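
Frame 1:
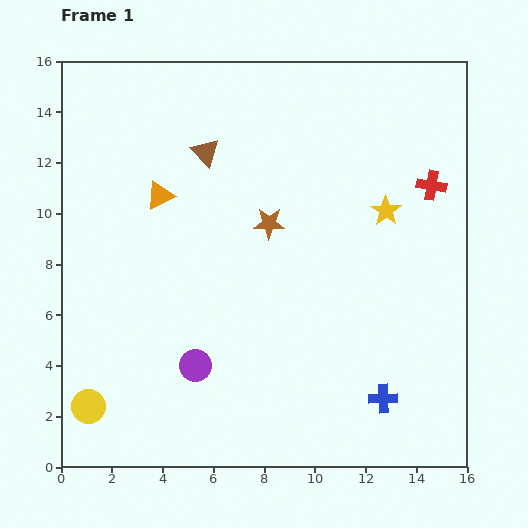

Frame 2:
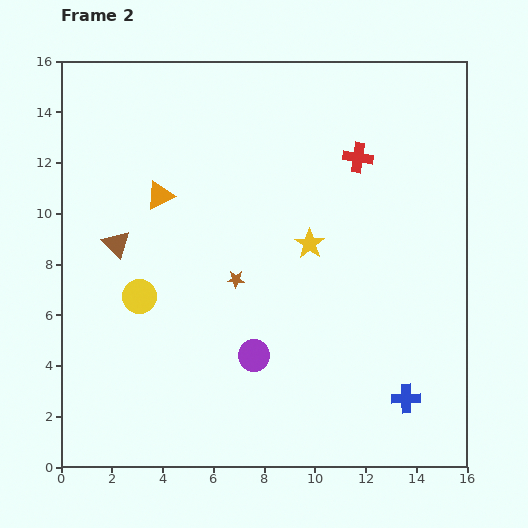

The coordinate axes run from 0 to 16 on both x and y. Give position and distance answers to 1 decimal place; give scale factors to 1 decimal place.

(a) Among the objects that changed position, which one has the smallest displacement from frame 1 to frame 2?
the blue cross

(moved 0.9)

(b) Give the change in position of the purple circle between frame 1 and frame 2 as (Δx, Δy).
(2.3, 0.4)

The purple circle was at (5.3, 4.0) in frame 1 and (7.6, 4.4) in frame 2.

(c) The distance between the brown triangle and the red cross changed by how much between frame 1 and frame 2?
+1.1

Distance in frame 1: 9.0. Distance in frame 2: 10.1.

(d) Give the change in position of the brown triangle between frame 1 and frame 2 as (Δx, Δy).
(-3.5, -3.6)

The brown triangle was at (5.7, 12.4) in frame 1 and (2.2, 8.8) in frame 2.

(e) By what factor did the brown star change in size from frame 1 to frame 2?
0.6×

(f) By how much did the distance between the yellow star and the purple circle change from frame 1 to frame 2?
-4.8

Distance in frame 1: 9.7. Distance in frame 2: 4.9.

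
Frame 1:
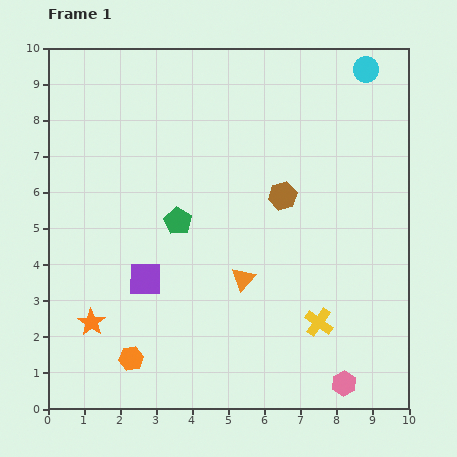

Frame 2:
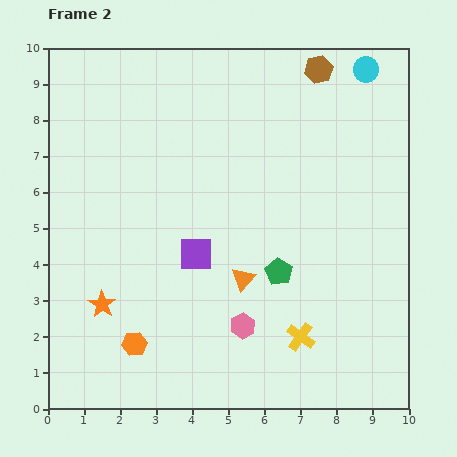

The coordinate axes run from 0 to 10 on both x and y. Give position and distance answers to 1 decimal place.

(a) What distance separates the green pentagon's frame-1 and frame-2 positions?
3.1

The green pentagon moved from (3.6, 5.2) to (6.4, 3.8), a distance of √(2.8² + 1.4²) ≈ 3.1.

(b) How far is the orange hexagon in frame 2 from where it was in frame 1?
0.4

The orange hexagon moved from (2.3, 1.4) to (2.4, 1.8), a distance of √(0.1² + 0.4²) ≈ 0.4.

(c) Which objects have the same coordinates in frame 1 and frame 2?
the orange triangle, the cyan circle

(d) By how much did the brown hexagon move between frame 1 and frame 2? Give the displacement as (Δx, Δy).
(1.0, 3.5)

The brown hexagon was at (6.5, 5.9) in frame 1 and (7.5, 9.4) in frame 2.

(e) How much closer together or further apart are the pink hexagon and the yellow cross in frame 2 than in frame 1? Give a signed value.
-0.2

Distance in frame 1: 1.8. Distance in frame 2: 1.6.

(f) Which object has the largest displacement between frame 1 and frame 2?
the brown hexagon

(moved 3.6; next 3.2)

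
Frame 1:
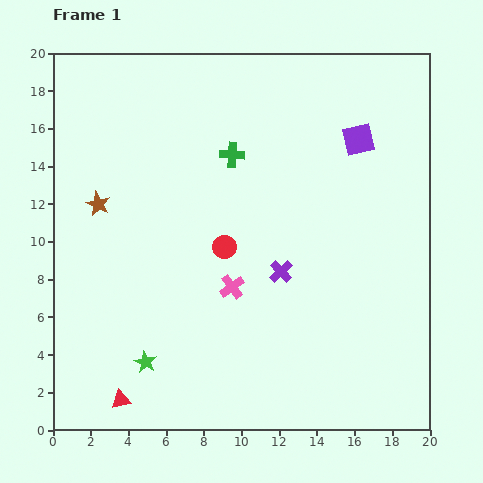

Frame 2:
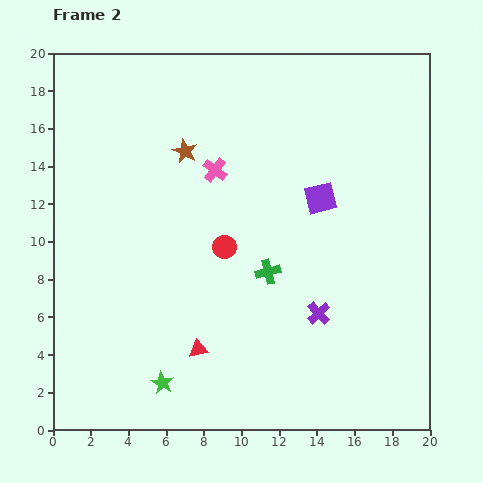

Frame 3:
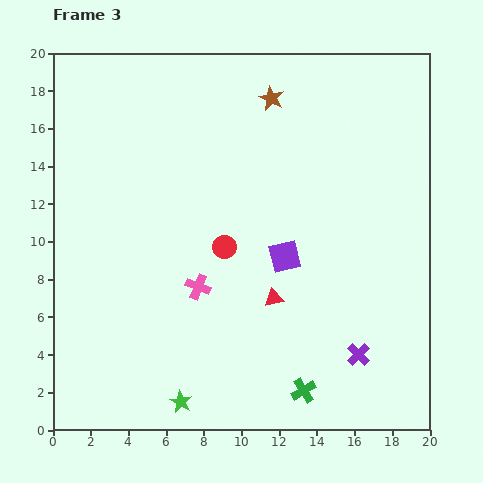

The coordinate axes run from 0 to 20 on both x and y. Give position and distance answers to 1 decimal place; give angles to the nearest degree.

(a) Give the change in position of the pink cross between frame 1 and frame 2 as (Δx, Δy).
(-0.9, 6.2)

The pink cross was at (9.5, 7.6) in frame 1 and (8.6, 13.8) in frame 2.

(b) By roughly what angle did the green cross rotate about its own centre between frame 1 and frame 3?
35° counter-clockwise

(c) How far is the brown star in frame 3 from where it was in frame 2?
5.4

The brown star moved from (7.0, 14.8) to (11.6, 17.6), a distance of √(4.6² + 2.8²) ≈ 5.4.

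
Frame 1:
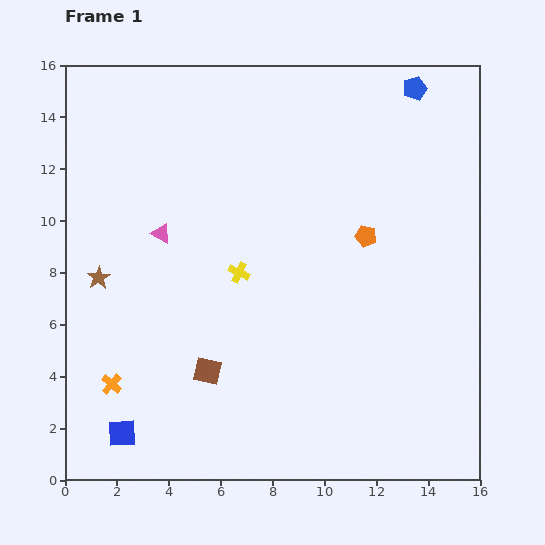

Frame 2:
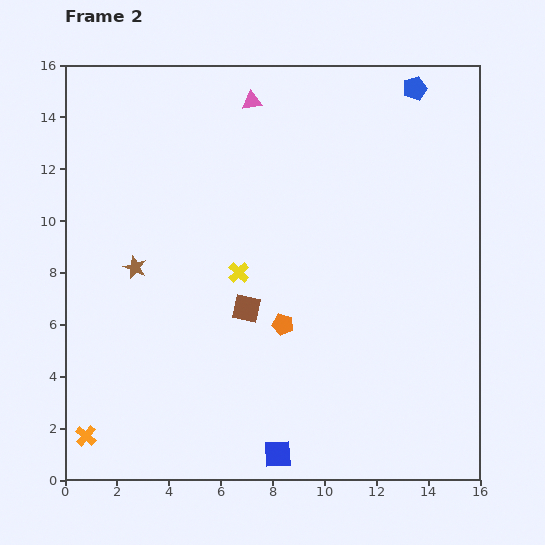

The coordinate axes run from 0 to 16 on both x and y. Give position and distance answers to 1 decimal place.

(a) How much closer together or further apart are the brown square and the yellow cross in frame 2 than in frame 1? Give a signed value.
-2.6

Distance in frame 1: 4.0. Distance in frame 2: 1.4.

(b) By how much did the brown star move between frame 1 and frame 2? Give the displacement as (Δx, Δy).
(1.4, 0.4)

The brown star was at (1.3, 7.8) in frame 1 and (2.7, 8.2) in frame 2.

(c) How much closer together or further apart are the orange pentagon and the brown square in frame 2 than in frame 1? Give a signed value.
-6.5

Distance in frame 1: 8.0. Distance in frame 2: 1.5.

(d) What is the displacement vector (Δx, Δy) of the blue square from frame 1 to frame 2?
(6.0, -0.8)

The blue square was at (2.2, 1.8) in frame 1 and (8.2, 1.0) in frame 2.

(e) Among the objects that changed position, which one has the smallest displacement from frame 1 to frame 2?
the brown star

(moved 1.5)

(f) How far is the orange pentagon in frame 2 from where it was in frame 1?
4.7

The orange pentagon moved from (11.6, 9.4) to (8.4, 6.0), a distance of √(3.2² + 3.4²) ≈ 4.7.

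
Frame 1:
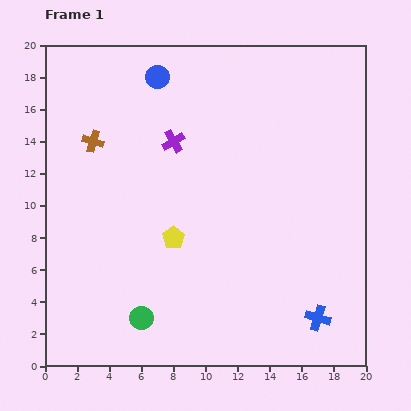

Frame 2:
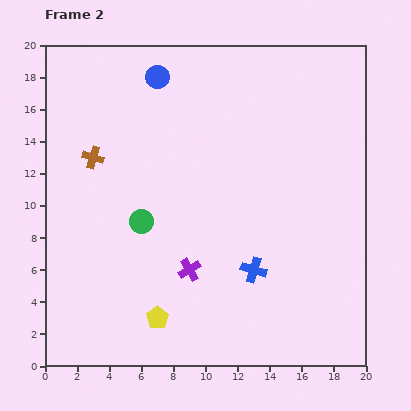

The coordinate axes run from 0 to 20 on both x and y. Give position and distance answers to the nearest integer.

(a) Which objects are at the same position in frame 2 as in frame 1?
the blue circle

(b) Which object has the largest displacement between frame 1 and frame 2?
the purple cross

(moved 8; next 6)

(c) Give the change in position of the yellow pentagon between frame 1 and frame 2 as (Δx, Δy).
(-1, -5)

The yellow pentagon was at (8, 8) in frame 1 and (7, 3) in frame 2.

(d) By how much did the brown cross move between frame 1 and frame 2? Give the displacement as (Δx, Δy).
(0, -1)

The brown cross was at (3, 14) in frame 1 and (3, 13) in frame 2.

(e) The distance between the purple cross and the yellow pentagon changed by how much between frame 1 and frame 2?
-2

Distance in frame 1: 6. Distance in frame 2: 4.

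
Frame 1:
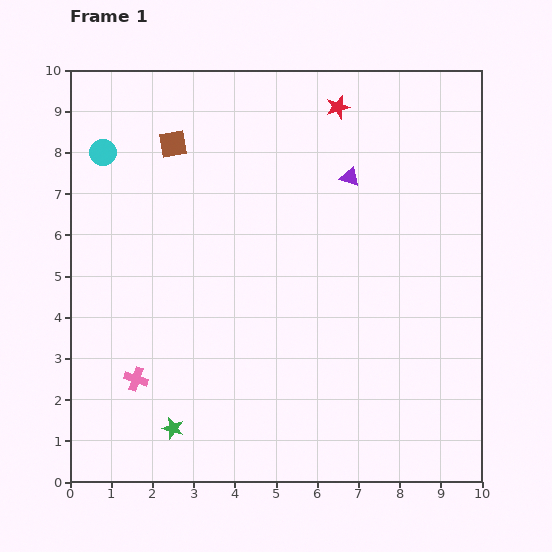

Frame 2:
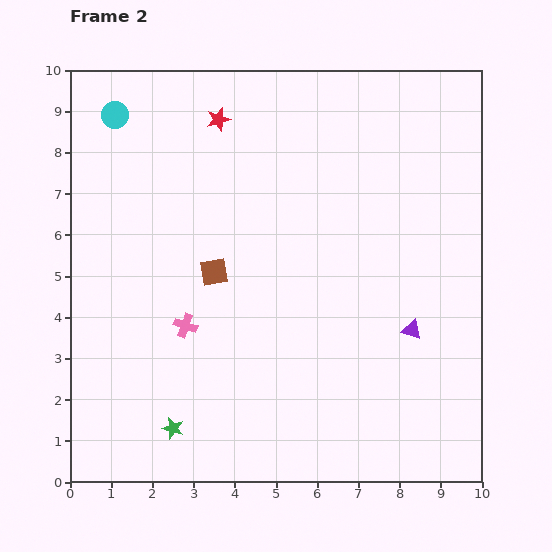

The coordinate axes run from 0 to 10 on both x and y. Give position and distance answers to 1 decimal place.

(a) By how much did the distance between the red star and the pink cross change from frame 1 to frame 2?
-3.1

Distance in frame 1: 8.2. Distance in frame 2: 5.1.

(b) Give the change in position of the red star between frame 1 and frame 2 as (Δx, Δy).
(-2.9, -0.3)

The red star was at (6.5, 9.1) in frame 1 and (3.6, 8.8) in frame 2.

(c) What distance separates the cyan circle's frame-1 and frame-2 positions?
0.9

The cyan circle moved from (0.8, 8.0) to (1.1, 8.9), a distance of √(0.3² + 0.9²) ≈ 0.9.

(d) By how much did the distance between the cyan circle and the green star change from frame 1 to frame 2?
+0.8

Distance in frame 1: 6.9. Distance in frame 2: 7.7.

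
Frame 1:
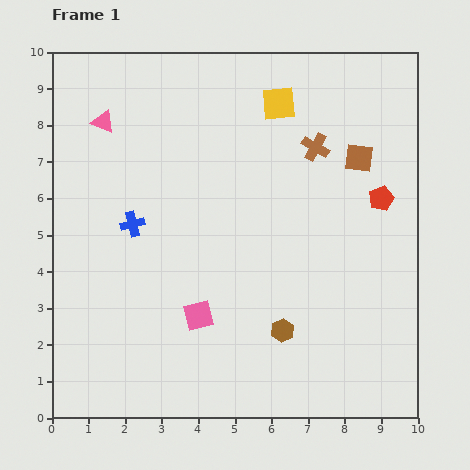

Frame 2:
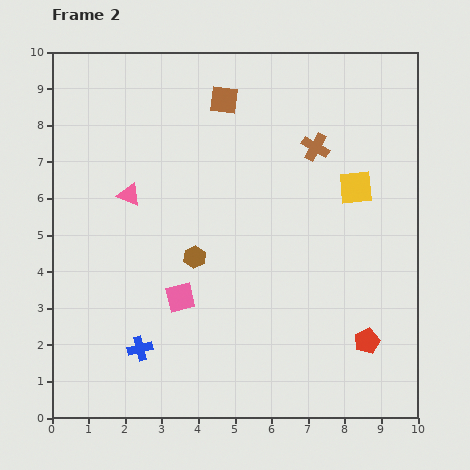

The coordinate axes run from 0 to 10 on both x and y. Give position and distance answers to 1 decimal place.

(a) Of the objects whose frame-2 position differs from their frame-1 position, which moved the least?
the pink square

(moved 0.7)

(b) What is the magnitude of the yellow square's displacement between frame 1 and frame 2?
3.1

The yellow square moved from (6.2, 8.6) to (8.3, 6.3), a distance of √(2.1² + 2.3²) ≈ 3.1.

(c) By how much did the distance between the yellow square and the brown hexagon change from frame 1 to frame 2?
-1.4

Distance in frame 1: 6.2. Distance in frame 2: 4.8.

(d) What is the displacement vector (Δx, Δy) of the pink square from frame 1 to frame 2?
(-0.5, 0.5)

The pink square was at (4.0, 2.8) in frame 1 and (3.5, 3.3) in frame 2.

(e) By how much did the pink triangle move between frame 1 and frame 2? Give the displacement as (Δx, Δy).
(0.7, -2.0)

The pink triangle was at (1.4, 8.1) in frame 1 and (2.1, 6.1) in frame 2.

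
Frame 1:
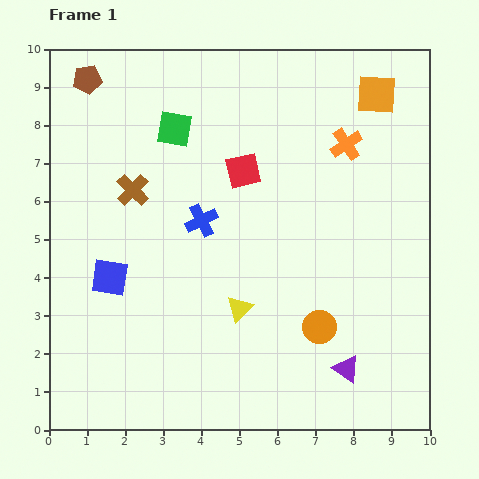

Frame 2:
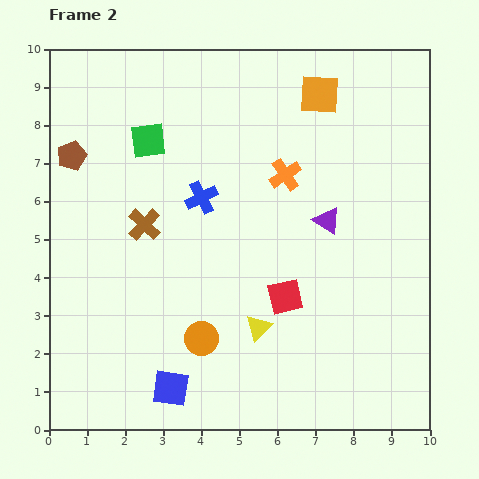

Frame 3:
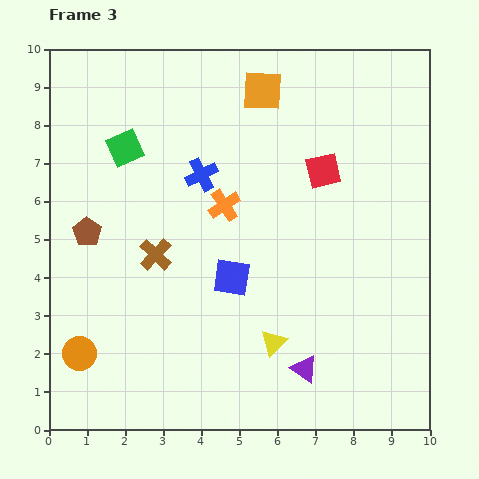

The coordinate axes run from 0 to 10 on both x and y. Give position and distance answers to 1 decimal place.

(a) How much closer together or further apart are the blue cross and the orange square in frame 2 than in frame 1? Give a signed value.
-1.6

Distance in frame 1: 5.7. Distance in frame 2: 4.1.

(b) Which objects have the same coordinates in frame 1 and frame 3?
none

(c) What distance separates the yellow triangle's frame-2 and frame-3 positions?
0.6

The yellow triangle moved from (5.5, 2.7) to (5.9, 2.3), a distance of √(0.4² + 0.4²) ≈ 0.6.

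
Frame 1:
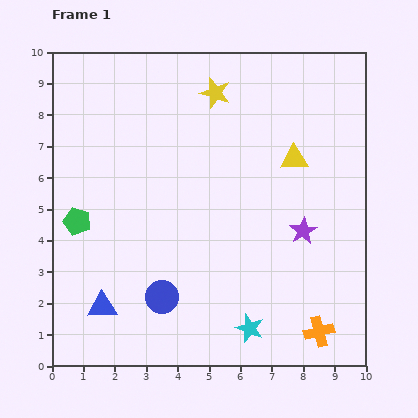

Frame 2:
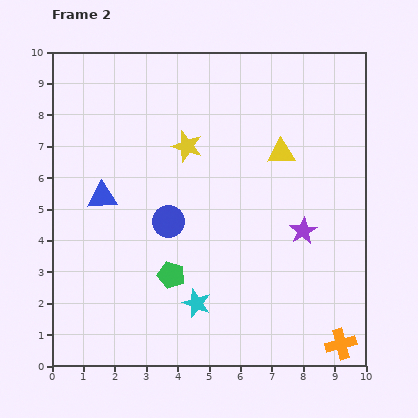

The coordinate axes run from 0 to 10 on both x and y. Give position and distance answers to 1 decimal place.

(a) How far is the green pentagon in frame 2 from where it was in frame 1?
3.4

The green pentagon moved from (0.8, 4.6) to (3.8, 2.9), a distance of √(3.0² + 1.7²) ≈ 3.4.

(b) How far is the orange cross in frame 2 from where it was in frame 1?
0.8

The orange cross moved from (8.5, 1.1) to (9.2, 0.7), a distance of √(0.7² + 0.4²) ≈ 0.8.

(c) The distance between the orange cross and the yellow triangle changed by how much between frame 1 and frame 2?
+0.8

Distance in frame 1: 5.6. Distance in frame 2: 6.4.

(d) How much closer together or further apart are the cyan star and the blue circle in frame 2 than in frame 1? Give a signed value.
-0.2

Distance in frame 1: 3.0. Distance in frame 2: 2.8.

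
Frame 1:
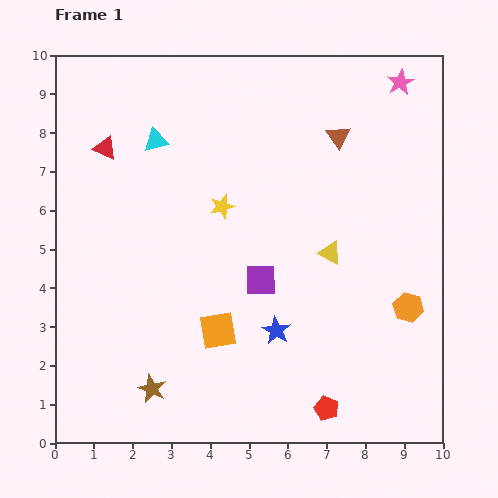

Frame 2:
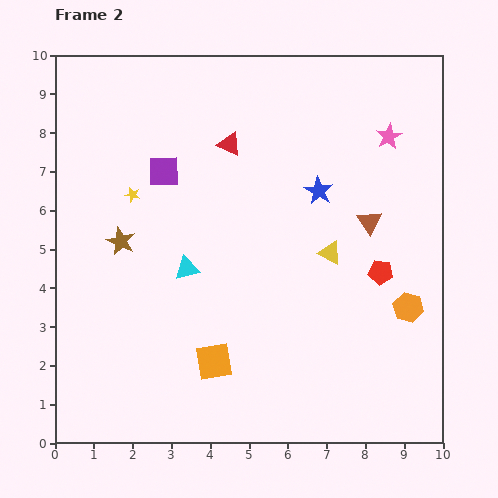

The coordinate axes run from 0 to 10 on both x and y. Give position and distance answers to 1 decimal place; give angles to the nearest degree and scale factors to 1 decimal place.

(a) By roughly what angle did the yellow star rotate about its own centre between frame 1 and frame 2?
29° clockwise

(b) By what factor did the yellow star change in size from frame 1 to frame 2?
0.6×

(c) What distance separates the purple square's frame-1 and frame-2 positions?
3.8

The purple square moved from (5.3, 4.2) to (2.8, 7.0), a distance of √(2.5² + 2.8²) ≈ 3.8.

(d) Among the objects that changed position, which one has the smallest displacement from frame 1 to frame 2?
the orange square

(moved 0.8)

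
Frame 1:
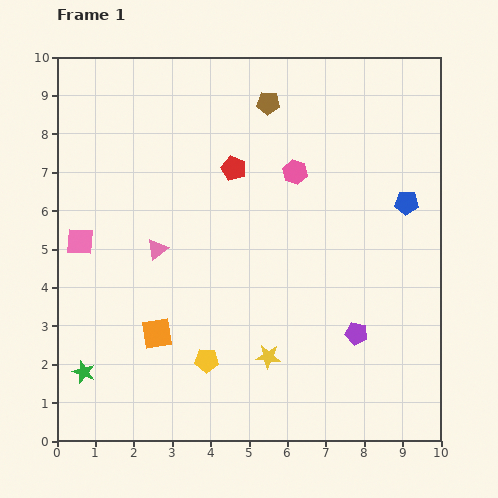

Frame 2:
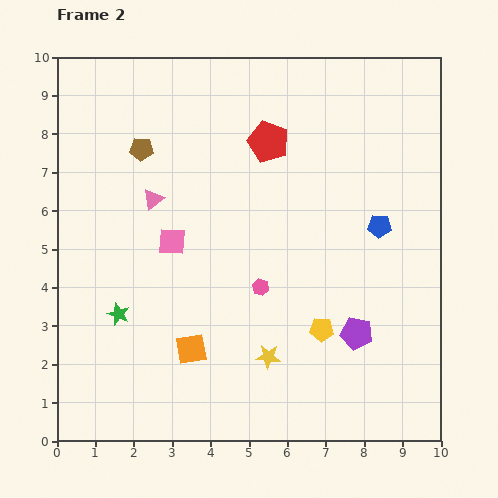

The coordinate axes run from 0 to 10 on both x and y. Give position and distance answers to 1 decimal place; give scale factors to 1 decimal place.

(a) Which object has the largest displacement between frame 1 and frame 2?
the brown pentagon

(moved 3.5; next 3.1)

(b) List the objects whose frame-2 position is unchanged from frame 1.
the purple pentagon, the yellow star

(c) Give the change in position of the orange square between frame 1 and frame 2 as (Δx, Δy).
(0.9, -0.4)

The orange square was at (2.6, 2.8) in frame 1 and (3.5, 2.4) in frame 2.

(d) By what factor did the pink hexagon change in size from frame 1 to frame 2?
0.7×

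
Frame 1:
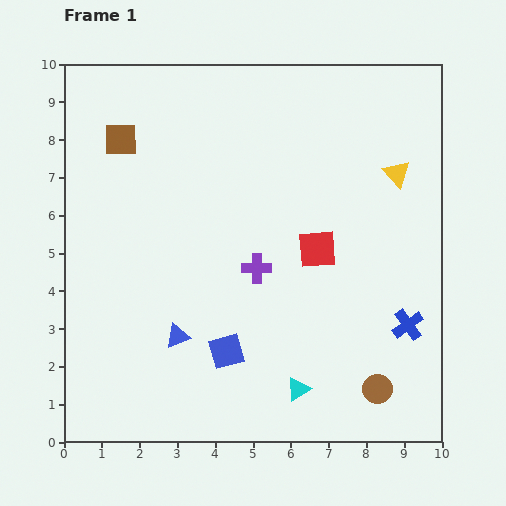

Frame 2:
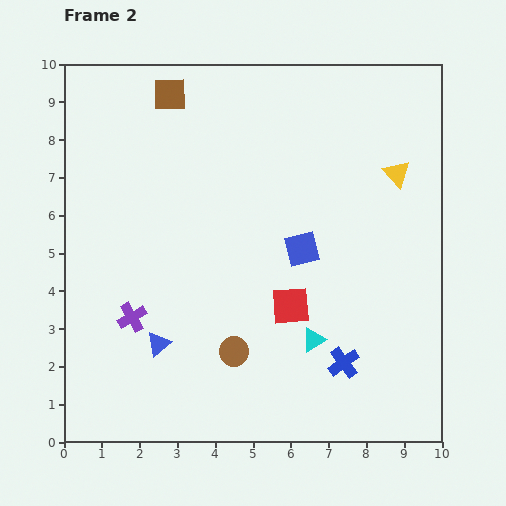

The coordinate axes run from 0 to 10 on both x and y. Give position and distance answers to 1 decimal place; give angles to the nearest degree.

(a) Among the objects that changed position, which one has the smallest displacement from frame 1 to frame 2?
the blue triangle

(moved 0.5)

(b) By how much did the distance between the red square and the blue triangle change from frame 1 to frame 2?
-0.8

Distance in frame 1: 4.4. Distance in frame 2: 3.6.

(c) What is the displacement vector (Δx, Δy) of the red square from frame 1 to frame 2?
(-0.7, -1.5)

The red square was at (6.7, 5.1) in frame 1 and (6.0, 3.6) in frame 2.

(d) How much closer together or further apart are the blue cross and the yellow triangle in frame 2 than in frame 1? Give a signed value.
+1.2

Distance in frame 1: 4.0. Distance in frame 2: 5.2.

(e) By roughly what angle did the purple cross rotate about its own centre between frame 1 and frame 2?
31° counter-clockwise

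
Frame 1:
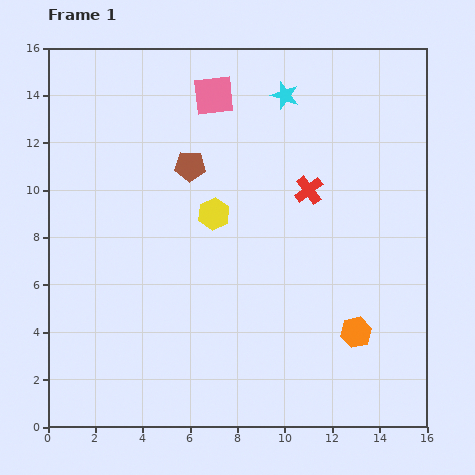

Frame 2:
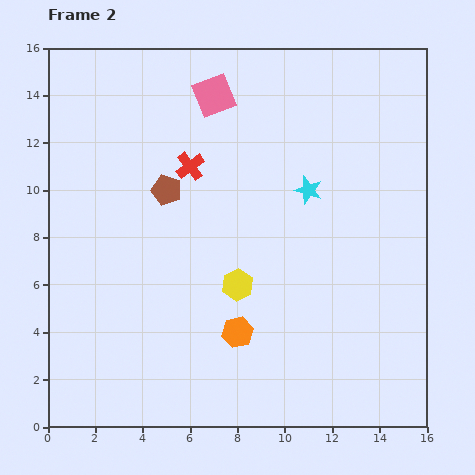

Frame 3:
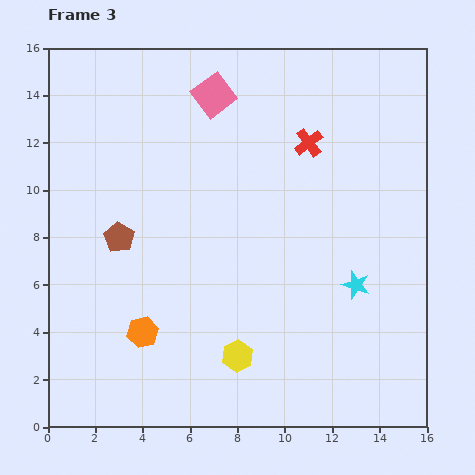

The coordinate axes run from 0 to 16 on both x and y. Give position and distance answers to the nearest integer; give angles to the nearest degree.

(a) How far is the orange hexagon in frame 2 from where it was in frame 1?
5

The orange hexagon moved from (13, 4) to (8, 4), a distance of √(5² + 0²) ≈ 5.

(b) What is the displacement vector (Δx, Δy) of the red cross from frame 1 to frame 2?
(-5, 1)

The red cross was at (11, 10) in frame 1 and (6, 11) in frame 2.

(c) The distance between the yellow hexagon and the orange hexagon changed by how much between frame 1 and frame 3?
-4

Distance in frame 1: 8. Distance in frame 3: 4.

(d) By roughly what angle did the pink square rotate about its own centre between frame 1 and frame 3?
30° counter-clockwise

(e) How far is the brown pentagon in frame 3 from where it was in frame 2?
3

The brown pentagon moved from (5, 10) to (3, 8), a distance of √(2² + 2²) ≈ 3.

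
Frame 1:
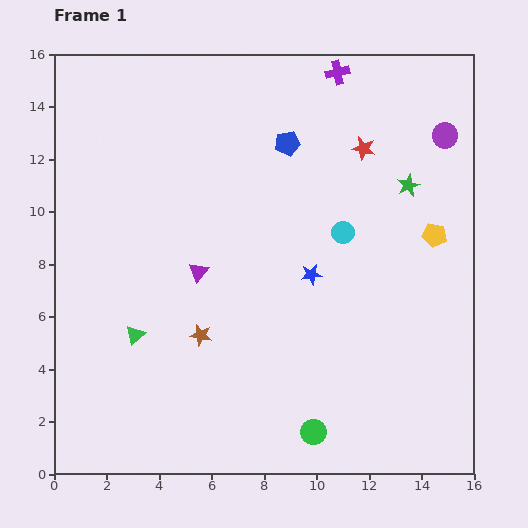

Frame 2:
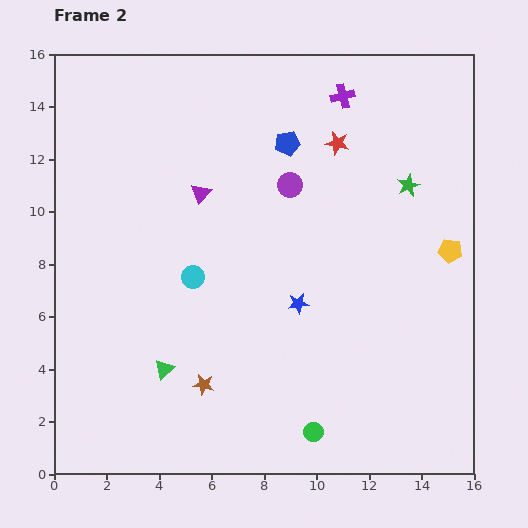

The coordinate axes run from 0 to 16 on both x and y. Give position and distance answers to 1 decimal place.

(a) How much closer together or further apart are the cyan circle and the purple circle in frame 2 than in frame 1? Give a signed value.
-0.3

Distance in frame 1: 5.4. Distance in frame 2: 5.1.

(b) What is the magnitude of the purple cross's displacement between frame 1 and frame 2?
0.9

The purple cross moved from (10.8, 15.3) to (11.0, 14.4), a distance of √(0.2² + 0.9²) ≈ 0.9.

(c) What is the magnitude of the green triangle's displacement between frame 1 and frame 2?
1.7

The green triangle moved from (3.1, 5.3) to (4.2, 4.0), a distance of √(1.1² + 1.3²) ≈ 1.7.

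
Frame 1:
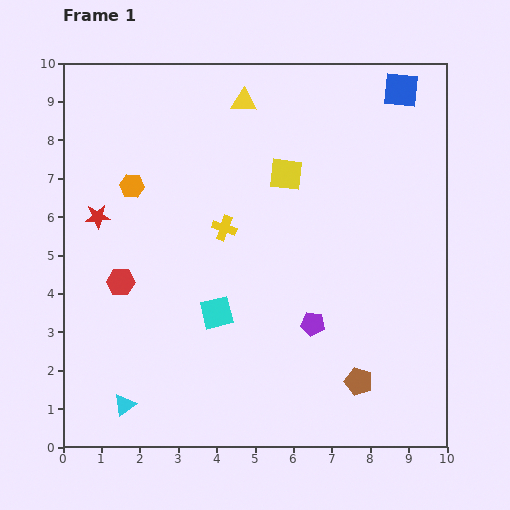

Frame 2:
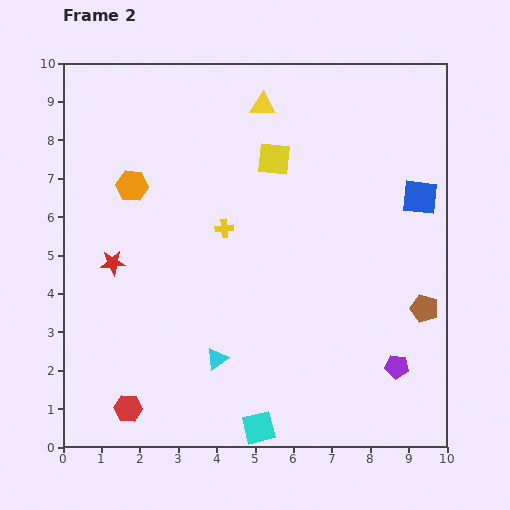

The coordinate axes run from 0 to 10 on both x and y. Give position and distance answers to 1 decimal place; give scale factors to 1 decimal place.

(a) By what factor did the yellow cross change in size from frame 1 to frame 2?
0.7×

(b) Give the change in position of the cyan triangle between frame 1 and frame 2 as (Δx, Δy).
(2.4, 1.2)

The cyan triangle was at (1.6, 1.1) in frame 1 and (4.0, 2.3) in frame 2.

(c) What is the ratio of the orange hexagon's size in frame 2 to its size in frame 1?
1.3×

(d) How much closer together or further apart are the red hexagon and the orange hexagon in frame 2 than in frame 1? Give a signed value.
+3.3

Distance in frame 1: 2.5. Distance in frame 2: 5.8.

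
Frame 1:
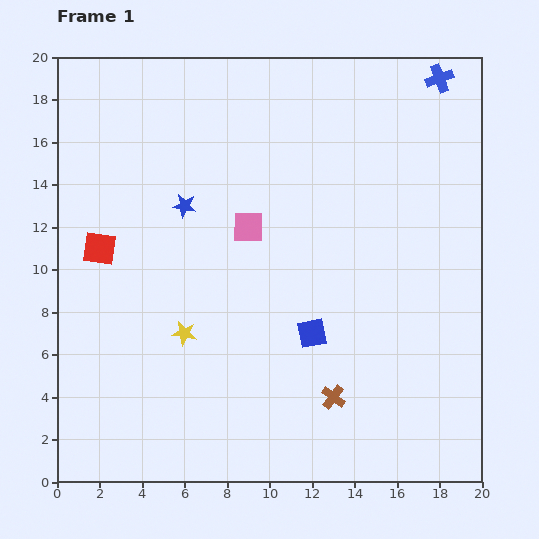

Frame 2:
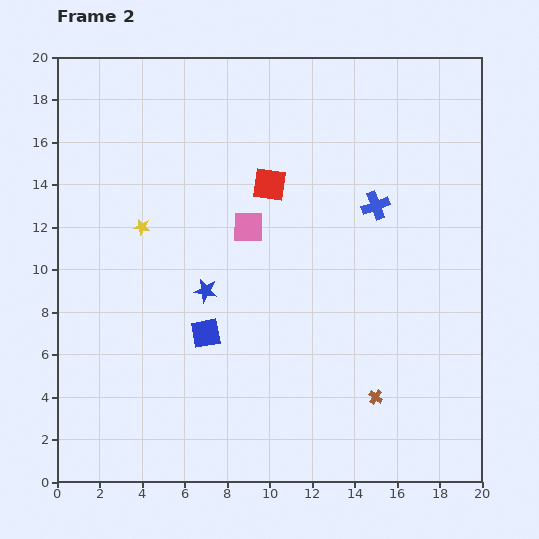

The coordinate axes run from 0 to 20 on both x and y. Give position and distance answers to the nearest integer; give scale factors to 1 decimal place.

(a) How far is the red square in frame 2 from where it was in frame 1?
9

The red square moved from (2, 11) to (10, 14), a distance of √(8² + 3²) ≈ 9.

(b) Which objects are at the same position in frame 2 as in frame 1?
the pink square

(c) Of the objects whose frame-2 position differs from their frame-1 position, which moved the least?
the brown cross

(moved 2)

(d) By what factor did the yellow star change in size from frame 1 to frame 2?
0.7×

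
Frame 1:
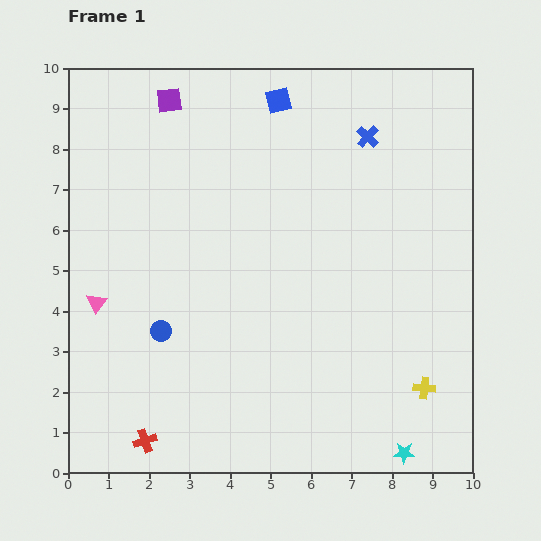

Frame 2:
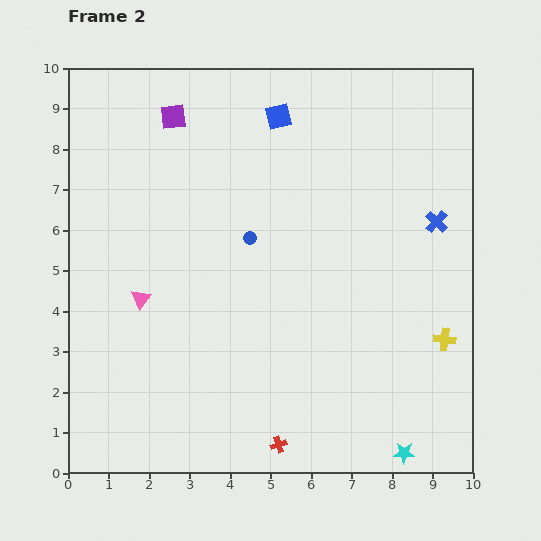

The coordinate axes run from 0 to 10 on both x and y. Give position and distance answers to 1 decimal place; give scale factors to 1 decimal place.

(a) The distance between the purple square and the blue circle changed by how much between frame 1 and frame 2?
-2.1

Distance in frame 1: 5.7. Distance in frame 2: 3.6.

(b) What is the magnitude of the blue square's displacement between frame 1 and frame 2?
0.4

The blue square moved from (5.2, 9.2) to (5.2, 8.8), a distance of √(0.0² + 0.4²) ≈ 0.4.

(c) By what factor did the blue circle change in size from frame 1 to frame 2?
0.6×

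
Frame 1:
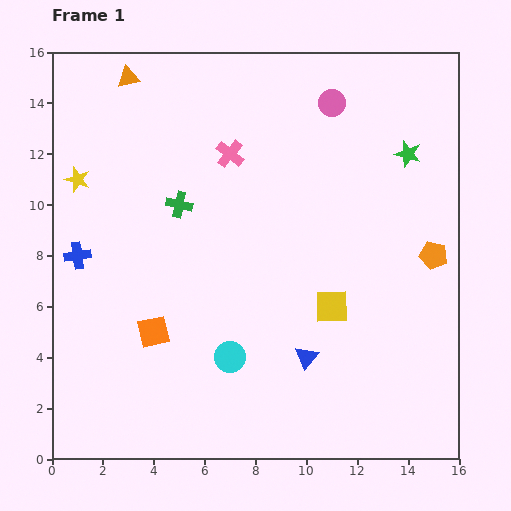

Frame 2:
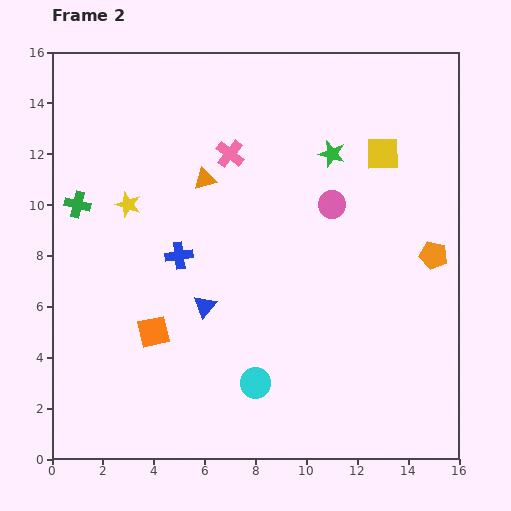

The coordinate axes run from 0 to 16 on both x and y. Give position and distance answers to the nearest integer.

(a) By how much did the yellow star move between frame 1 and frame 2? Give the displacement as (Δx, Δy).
(2, -1)

The yellow star was at (1, 11) in frame 1 and (3, 10) in frame 2.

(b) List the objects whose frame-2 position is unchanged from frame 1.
the pink cross, the orange square, the orange pentagon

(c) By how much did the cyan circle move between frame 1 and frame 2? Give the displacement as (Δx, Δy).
(1, -1)

The cyan circle was at (7, 4) in frame 1 and (8, 3) in frame 2.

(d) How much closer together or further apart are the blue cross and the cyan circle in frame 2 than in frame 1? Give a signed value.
-1

Distance in frame 1: 7. Distance in frame 2: 6.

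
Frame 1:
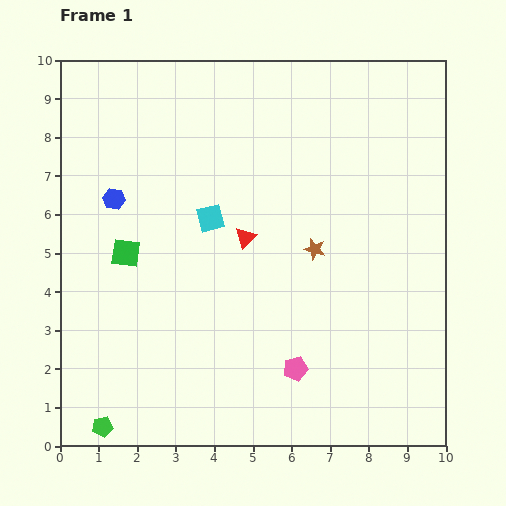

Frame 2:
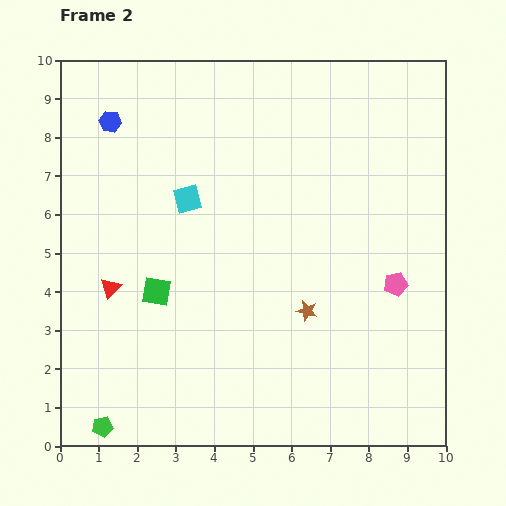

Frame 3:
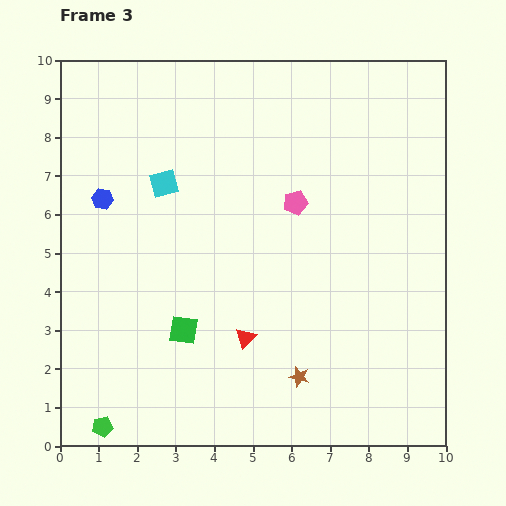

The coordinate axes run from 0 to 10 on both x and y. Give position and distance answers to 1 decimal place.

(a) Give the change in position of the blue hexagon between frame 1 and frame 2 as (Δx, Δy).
(-0.1, 2.0)

The blue hexagon was at (1.4, 6.4) in frame 1 and (1.3, 8.4) in frame 2.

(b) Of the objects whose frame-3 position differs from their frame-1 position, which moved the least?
the blue hexagon

(moved 0.3)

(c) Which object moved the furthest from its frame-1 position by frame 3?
the pink pentagon

(moved 4.3; next 3.3)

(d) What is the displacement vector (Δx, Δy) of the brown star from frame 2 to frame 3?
(-0.2, -1.7)

The brown star was at (6.4, 3.5) in frame 2 and (6.2, 1.8) in frame 3.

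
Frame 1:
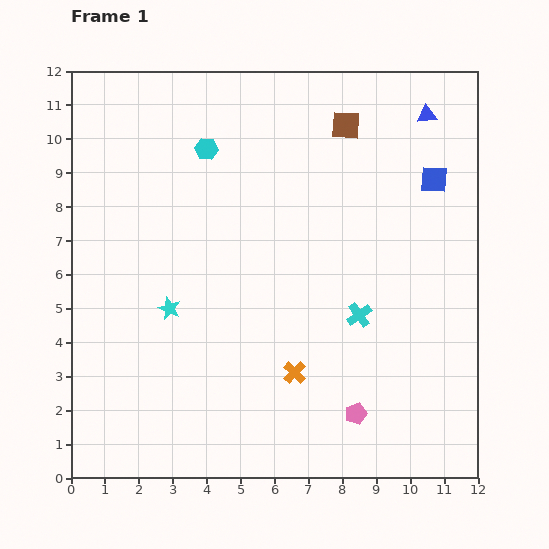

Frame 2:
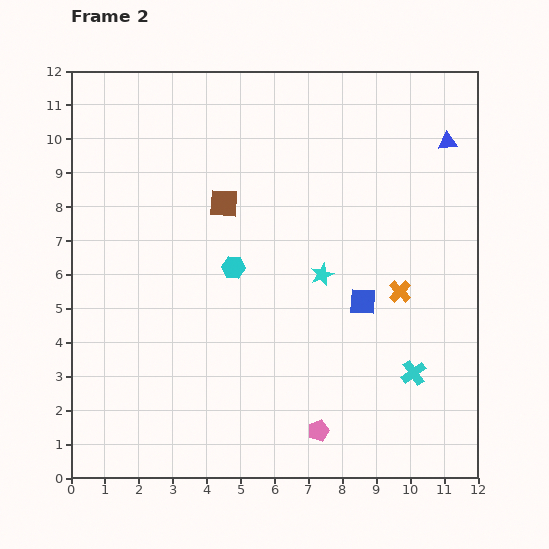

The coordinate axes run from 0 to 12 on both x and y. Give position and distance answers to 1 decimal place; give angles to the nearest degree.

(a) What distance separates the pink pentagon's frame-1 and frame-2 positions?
1.2

The pink pentagon moved from (8.4, 1.9) to (7.3, 1.4), a distance of √(1.1² + 0.5²) ≈ 1.2.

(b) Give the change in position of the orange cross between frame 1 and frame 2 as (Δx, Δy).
(3.1, 2.4)

The orange cross was at (6.6, 3.1) in frame 1 and (9.7, 5.5) in frame 2.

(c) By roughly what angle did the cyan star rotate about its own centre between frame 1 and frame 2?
27° clockwise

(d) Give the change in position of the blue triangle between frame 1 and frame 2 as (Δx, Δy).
(0.6, -0.8)

The blue triangle was at (10.5, 10.7) in frame 1 and (11.1, 9.9) in frame 2.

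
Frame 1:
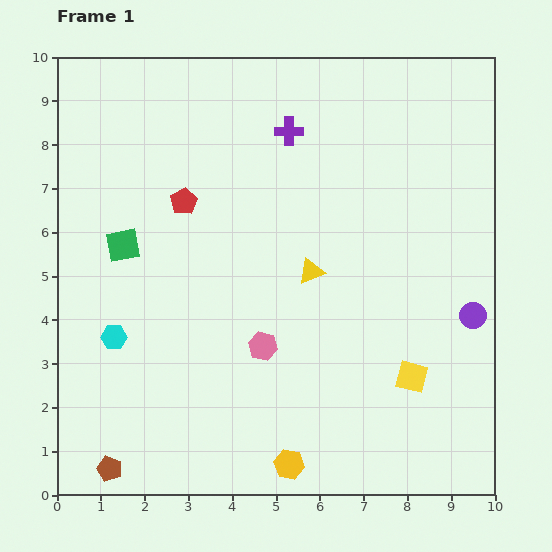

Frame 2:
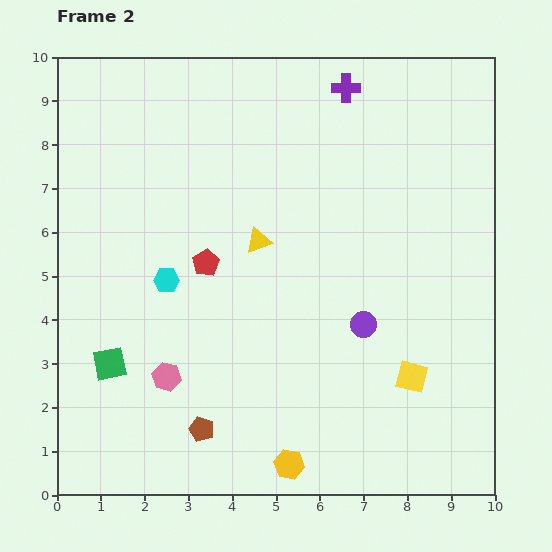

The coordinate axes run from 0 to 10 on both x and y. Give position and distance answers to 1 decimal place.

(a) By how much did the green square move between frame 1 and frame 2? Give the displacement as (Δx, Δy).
(-0.3, -2.7)

The green square was at (1.5, 5.7) in frame 1 and (1.2, 3.0) in frame 2.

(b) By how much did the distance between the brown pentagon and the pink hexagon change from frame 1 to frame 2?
-3.1

Distance in frame 1: 4.5. Distance in frame 2: 1.4.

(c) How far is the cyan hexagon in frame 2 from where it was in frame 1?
1.8

The cyan hexagon moved from (1.3, 3.6) to (2.5, 4.9), a distance of √(1.2² + 1.3²) ≈ 1.8.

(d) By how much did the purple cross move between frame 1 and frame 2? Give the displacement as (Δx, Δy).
(1.3, 1.0)

The purple cross was at (5.3, 8.3) in frame 1 and (6.6, 9.3) in frame 2.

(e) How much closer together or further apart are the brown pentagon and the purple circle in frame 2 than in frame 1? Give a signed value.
-4.6

Distance in frame 1: 9.0. Distance in frame 2: 4.4.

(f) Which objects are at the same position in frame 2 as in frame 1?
the yellow hexagon, the yellow square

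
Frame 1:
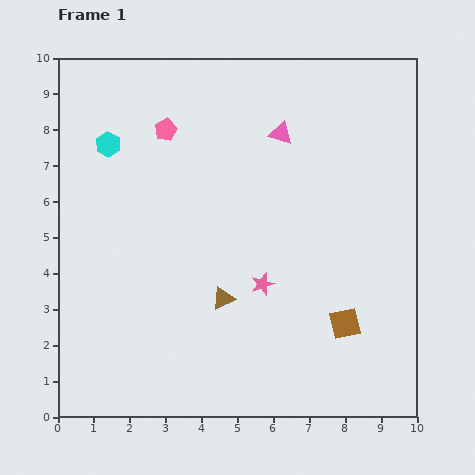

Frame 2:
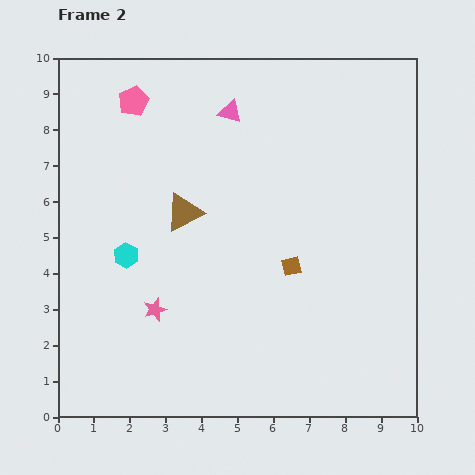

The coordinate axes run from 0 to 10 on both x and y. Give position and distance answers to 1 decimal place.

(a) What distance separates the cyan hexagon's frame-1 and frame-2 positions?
3.1

The cyan hexagon moved from (1.4, 7.6) to (1.9, 4.5), a distance of √(0.5² + 3.1²) ≈ 3.1.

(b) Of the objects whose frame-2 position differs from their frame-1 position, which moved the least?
the pink pentagon

(moved 1.2)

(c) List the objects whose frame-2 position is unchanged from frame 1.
none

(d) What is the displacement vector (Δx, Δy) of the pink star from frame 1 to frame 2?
(-3.0, -0.7)

The pink star was at (5.7, 3.7) in frame 1 and (2.7, 3.0) in frame 2.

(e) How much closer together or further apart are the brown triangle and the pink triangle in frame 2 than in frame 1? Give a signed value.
-1.8

Distance in frame 1: 4.9. Distance in frame 2: 3.1.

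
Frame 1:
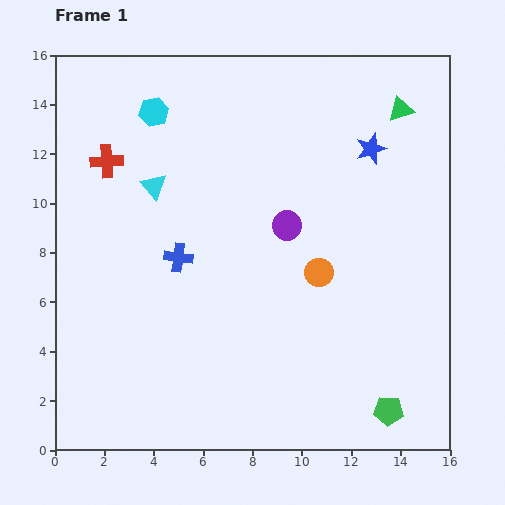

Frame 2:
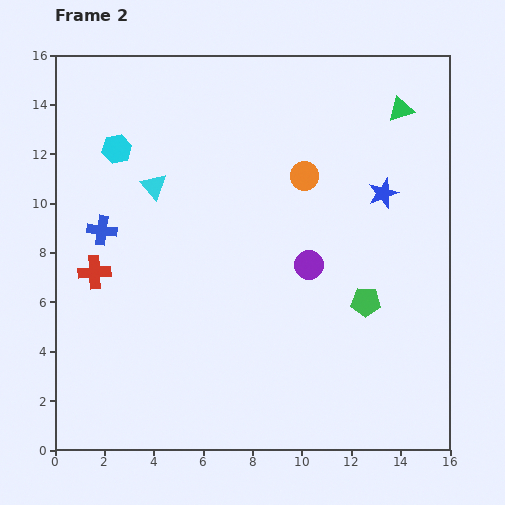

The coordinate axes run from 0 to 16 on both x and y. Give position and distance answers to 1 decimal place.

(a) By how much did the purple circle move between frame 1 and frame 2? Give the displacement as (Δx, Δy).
(0.9, -1.6)

The purple circle was at (9.4, 9.1) in frame 1 and (10.3, 7.5) in frame 2.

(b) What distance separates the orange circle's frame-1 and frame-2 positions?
3.9

The orange circle moved from (10.7, 7.2) to (10.1, 11.1), a distance of √(0.6² + 3.9²) ≈ 3.9.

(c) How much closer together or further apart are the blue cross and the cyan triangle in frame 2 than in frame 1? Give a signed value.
-0.3

Distance in frame 1: 3.1. Distance in frame 2: 2.8.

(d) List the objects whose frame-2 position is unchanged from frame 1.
the cyan triangle, the green triangle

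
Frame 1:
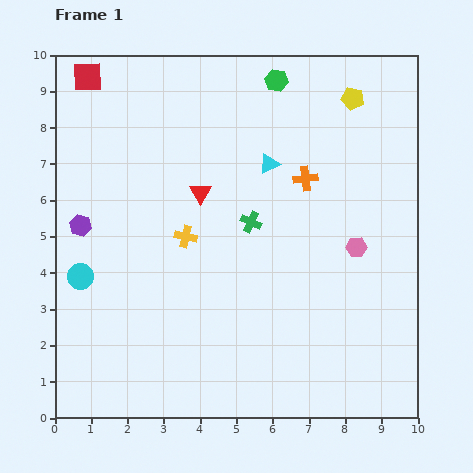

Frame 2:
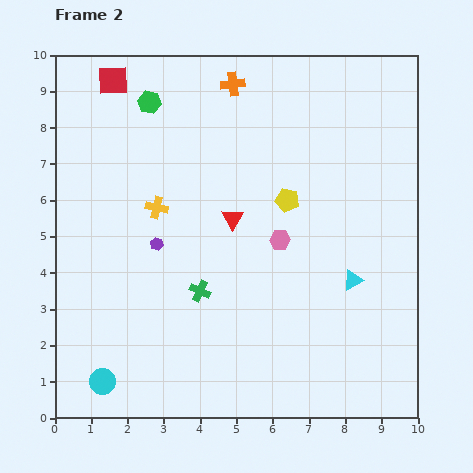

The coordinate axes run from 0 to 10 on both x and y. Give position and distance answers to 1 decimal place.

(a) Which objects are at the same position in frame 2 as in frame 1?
none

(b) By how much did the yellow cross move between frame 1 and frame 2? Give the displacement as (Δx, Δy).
(-0.8, 0.8)

The yellow cross was at (3.6, 5.0) in frame 1 and (2.8, 5.8) in frame 2.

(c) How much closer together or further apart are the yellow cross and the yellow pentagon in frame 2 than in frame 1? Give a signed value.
-2.4

Distance in frame 1: 6.0. Distance in frame 2: 3.6.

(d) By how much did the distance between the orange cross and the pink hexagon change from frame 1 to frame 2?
+2.1

Distance in frame 1: 2.4. Distance in frame 2: 4.5.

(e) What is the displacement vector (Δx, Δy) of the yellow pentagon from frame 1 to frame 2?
(-1.8, -2.8)

The yellow pentagon was at (8.2, 8.8) in frame 1 and (6.4, 6.0) in frame 2.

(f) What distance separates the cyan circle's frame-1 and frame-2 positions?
3.0

The cyan circle moved from (0.7, 3.9) to (1.3, 1.0), a distance of √(0.6² + 2.9²) ≈ 3.0.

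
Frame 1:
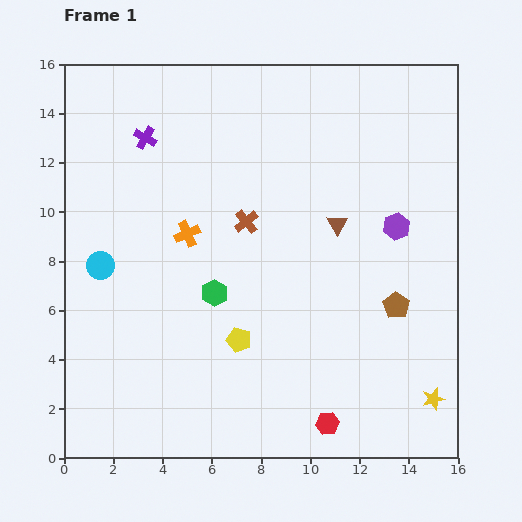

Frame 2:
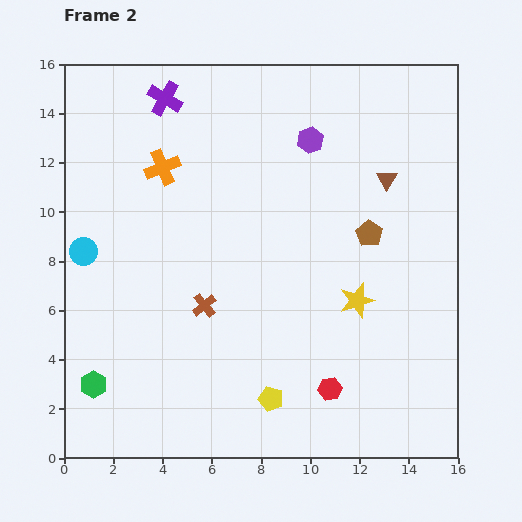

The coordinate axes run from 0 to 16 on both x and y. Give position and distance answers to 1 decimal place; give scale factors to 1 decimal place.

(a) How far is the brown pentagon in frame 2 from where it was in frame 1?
3.1

The brown pentagon moved from (13.5, 6.2) to (12.4, 9.1), a distance of √(1.1² + 2.9²) ≈ 3.1.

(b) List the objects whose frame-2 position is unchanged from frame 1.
none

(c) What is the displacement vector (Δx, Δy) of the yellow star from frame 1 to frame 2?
(-3.1, 4.0)

The yellow star was at (15.0, 2.4) in frame 1 and (11.9, 6.4) in frame 2.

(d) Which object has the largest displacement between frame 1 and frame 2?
the green hexagon

(moved 6.1; next 5.1)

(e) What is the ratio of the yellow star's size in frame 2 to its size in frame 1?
1.6×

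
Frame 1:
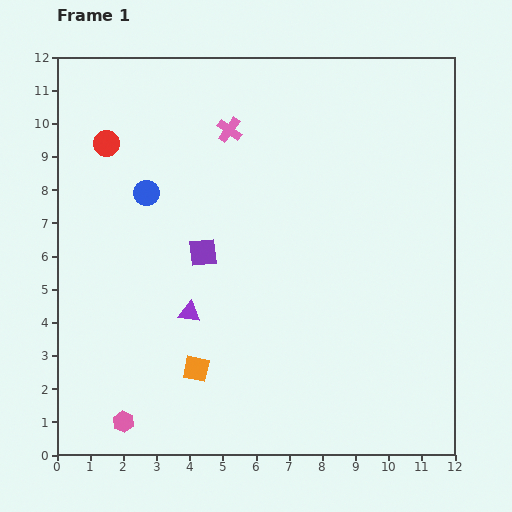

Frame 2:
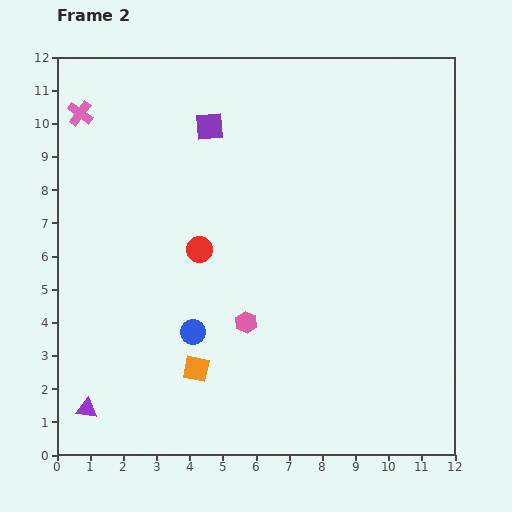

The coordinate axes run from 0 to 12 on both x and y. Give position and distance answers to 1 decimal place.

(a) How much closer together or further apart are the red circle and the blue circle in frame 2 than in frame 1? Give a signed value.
+0.6

Distance in frame 1: 1.9. Distance in frame 2: 2.5.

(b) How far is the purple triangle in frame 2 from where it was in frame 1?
4.2

The purple triangle moved from (4.0, 4.3) to (0.9, 1.4), a distance of √(3.1² + 2.9²) ≈ 4.2.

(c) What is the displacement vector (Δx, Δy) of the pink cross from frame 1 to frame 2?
(-4.5, 0.5)

The pink cross was at (5.2, 9.8) in frame 1 and (0.7, 10.3) in frame 2.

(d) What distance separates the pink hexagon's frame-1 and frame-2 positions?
4.8

The pink hexagon moved from (2.0, 1.0) to (5.7, 4.0), a distance of √(3.7² + 3.0²) ≈ 4.8.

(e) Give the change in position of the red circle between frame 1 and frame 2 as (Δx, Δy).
(2.8, -3.2)

The red circle was at (1.5, 9.4) in frame 1 and (4.3, 6.2) in frame 2.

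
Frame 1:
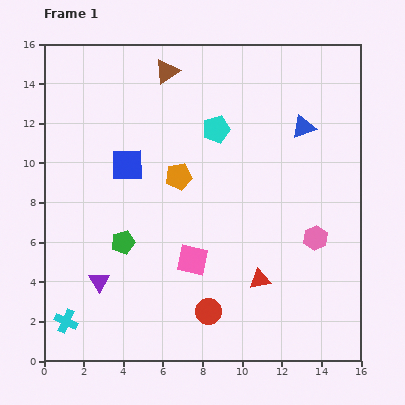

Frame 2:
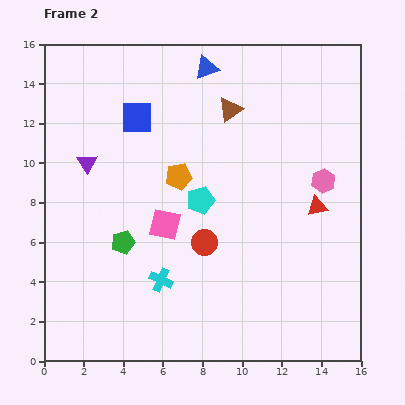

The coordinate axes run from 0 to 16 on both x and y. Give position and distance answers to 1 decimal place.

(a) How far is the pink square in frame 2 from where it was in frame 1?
2.3

The pink square moved from (7.5, 5.1) to (6.1, 6.9), a distance of √(1.4² + 1.8²) ≈ 2.3.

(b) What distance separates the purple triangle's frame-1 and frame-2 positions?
6.0

The purple triangle moved from (2.8, 4.0) to (2.2, 10.0), a distance of √(0.6² + 6.0²) ≈ 6.0.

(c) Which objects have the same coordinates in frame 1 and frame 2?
the orange pentagon, the green pentagon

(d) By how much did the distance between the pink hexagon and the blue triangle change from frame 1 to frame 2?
+2.6

Distance in frame 1: 5.6. Distance in frame 2: 8.2.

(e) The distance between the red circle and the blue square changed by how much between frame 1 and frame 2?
-1.3

Distance in frame 1: 8.5. Distance in frame 2: 7.2.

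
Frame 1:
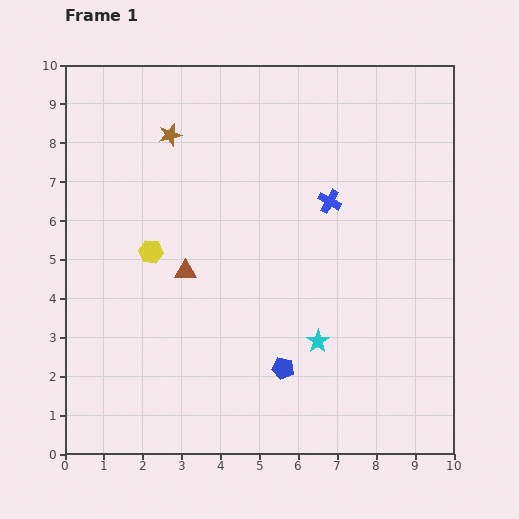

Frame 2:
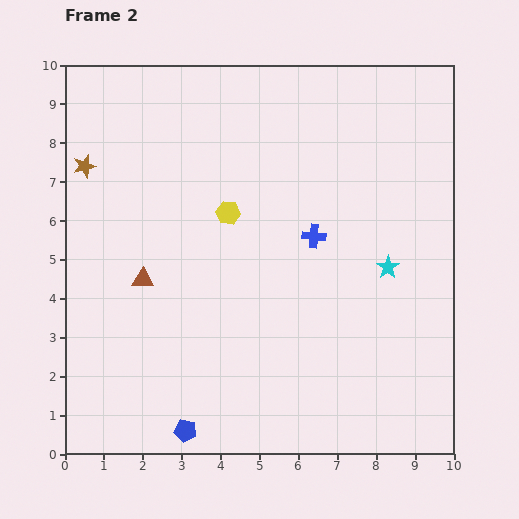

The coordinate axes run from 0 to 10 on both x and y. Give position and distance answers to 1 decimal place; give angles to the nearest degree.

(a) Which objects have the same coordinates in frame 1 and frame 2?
none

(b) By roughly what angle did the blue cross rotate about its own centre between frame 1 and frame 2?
23° counter-clockwise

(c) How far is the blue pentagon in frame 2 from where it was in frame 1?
3.0

The blue pentagon moved from (5.6, 2.2) to (3.1, 0.6), a distance of √(2.5² + 1.6²) ≈ 3.0.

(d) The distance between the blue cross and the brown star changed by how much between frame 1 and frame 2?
+1.8

Distance in frame 1: 4.4. Distance in frame 2: 6.2.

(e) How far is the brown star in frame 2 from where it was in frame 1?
2.3

The brown star moved from (2.7, 8.2) to (0.5, 7.4), a distance of √(2.2² + 0.8²) ≈ 2.3.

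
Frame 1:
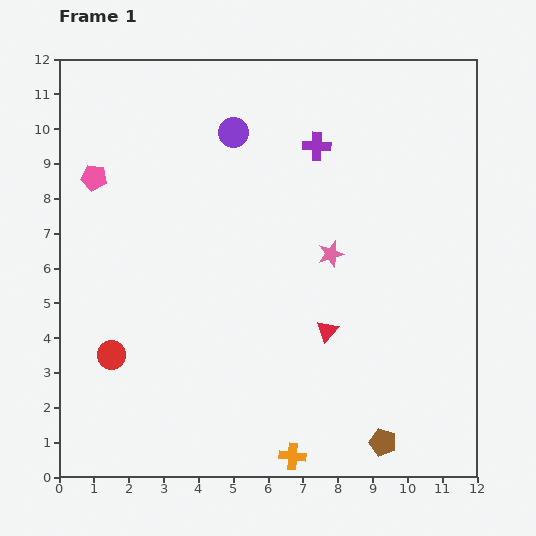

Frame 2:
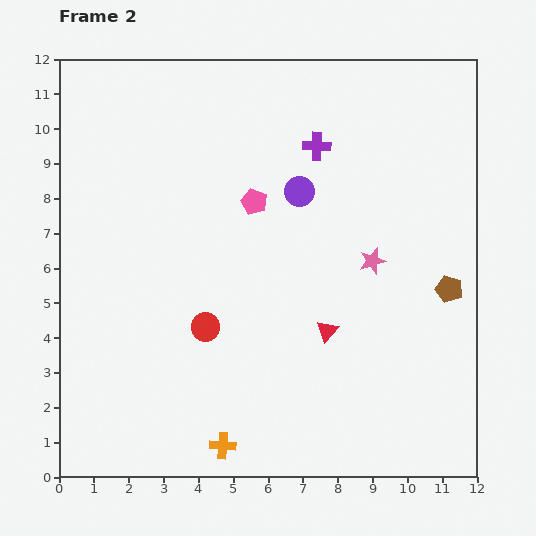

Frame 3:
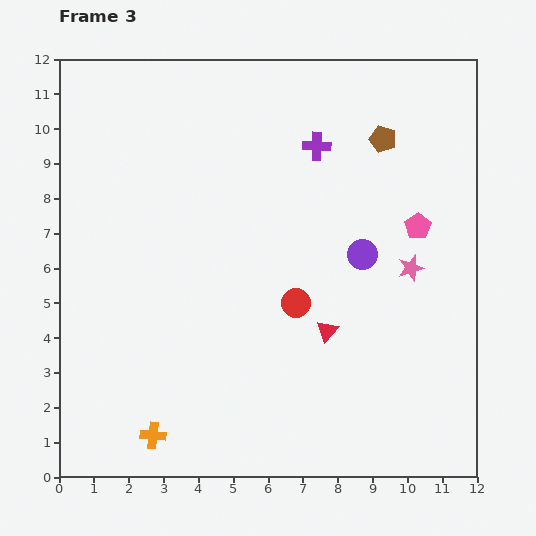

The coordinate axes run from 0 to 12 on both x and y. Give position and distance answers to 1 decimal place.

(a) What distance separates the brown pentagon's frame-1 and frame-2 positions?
4.8

The brown pentagon moved from (9.3, 1.0) to (11.2, 5.4), a distance of √(1.9² + 4.4²) ≈ 4.8.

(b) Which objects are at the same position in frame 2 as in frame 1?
the purple cross, the red triangle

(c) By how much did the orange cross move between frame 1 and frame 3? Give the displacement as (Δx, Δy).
(-4.0, 0.6)

The orange cross was at (6.7, 0.6) in frame 1 and (2.7, 1.2) in frame 3.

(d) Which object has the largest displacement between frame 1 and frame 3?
the pink pentagon

(moved 9.4; next 8.7)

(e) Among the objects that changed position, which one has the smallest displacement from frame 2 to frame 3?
the pink star

(moved 1.1)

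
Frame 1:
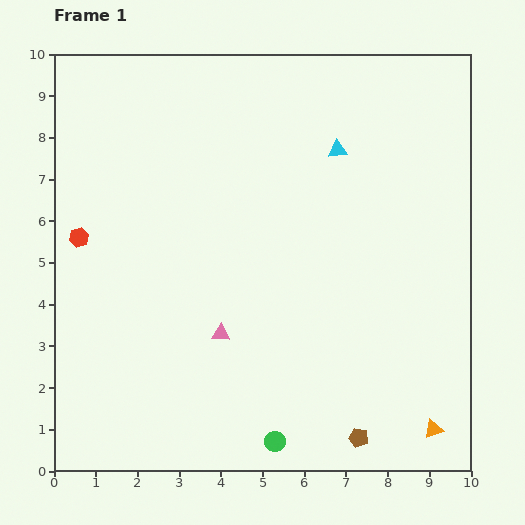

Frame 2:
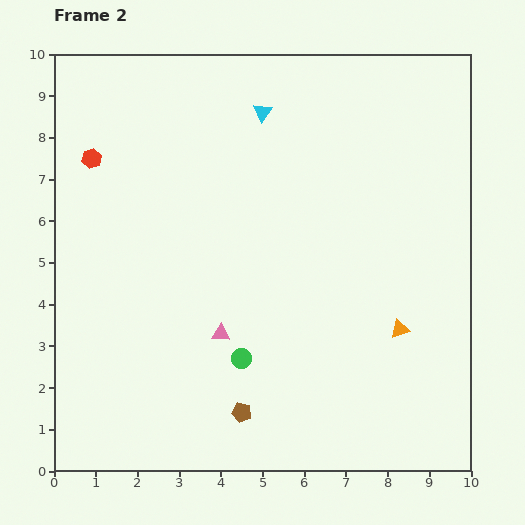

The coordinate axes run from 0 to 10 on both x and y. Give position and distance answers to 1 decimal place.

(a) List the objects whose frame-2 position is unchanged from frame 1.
the pink triangle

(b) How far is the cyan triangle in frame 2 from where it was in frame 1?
2.0

The cyan triangle moved from (6.8, 7.7) to (5.0, 8.6), a distance of √(1.8² + 0.9²) ≈ 2.0.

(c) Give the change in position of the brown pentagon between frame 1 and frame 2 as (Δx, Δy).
(-2.8, 0.6)

The brown pentagon was at (7.3, 0.8) in frame 1 and (4.5, 1.4) in frame 2.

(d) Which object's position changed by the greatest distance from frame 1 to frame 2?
the brown pentagon

(moved 2.9; next 2.5)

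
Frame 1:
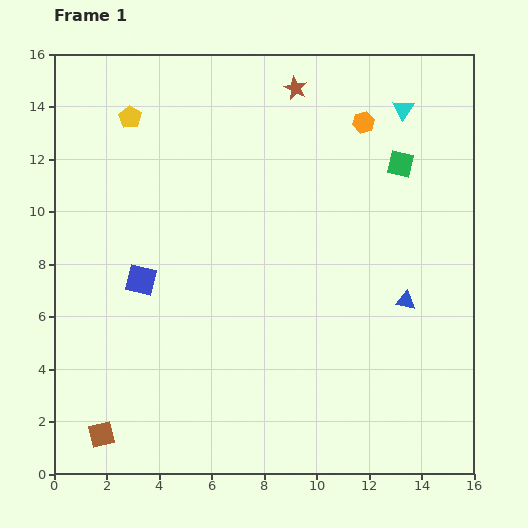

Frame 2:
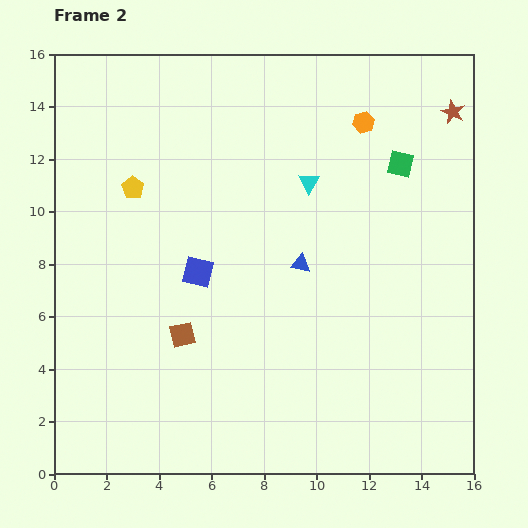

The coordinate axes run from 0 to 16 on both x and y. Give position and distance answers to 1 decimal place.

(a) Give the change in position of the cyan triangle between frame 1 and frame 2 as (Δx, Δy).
(-3.6, -2.8)

The cyan triangle was at (13.3, 13.9) in frame 1 and (9.7, 11.1) in frame 2.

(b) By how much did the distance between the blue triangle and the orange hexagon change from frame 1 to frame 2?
-1.1

Distance in frame 1: 7.0. Distance in frame 2: 5.9.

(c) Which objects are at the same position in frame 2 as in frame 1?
the green square, the orange hexagon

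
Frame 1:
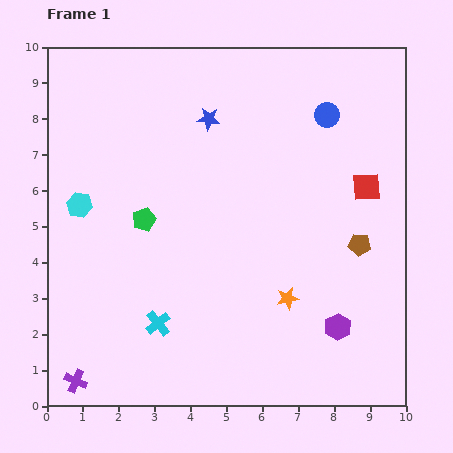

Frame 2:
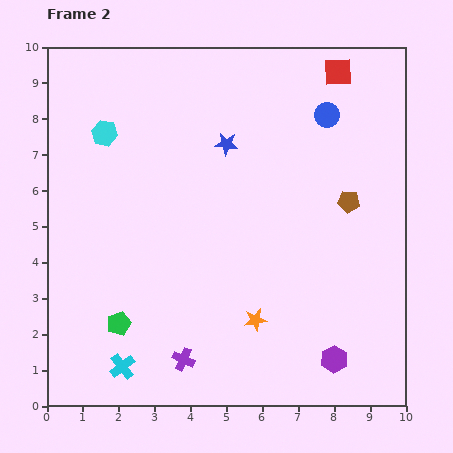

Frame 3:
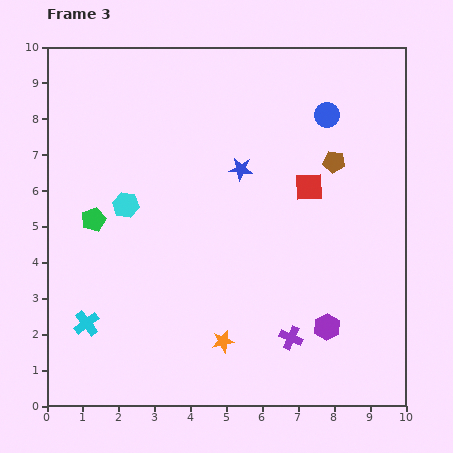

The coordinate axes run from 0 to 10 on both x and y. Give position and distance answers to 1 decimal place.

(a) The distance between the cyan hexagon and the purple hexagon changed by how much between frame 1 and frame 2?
+1.0

Distance in frame 1: 8.0. Distance in frame 2: 9.0.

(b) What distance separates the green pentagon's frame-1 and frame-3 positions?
1.4

The green pentagon moved from (2.7, 5.2) to (1.3, 5.2), a distance of √(1.4² + 0.0²) ≈ 1.4.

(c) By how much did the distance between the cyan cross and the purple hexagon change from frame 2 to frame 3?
+0.8

Distance in frame 2: 5.9. Distance in frame 3: 6.7.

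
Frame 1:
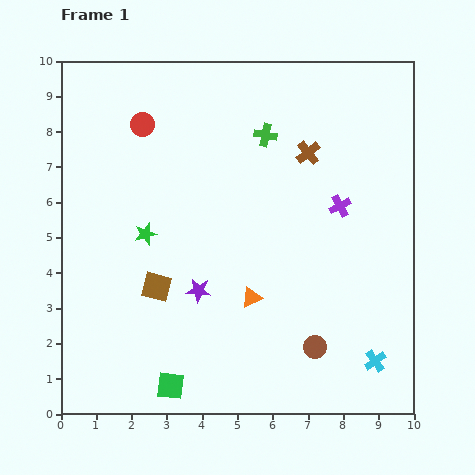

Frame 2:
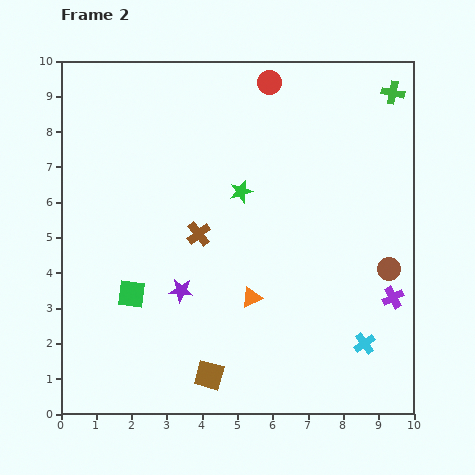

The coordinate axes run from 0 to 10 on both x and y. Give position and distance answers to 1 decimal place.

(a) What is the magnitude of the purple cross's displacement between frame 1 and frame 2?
3.0

The purple cross moved from (7.9, 5.9) to (9.4, 3.3), a distance of √(1.5² + 2.6²) ≈ 3.0.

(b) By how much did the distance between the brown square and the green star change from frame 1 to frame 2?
+3.8

Distance in frame 1: 1.5. Distance in frame 2: 5.3.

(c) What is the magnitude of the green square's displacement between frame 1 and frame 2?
2.8

The green square moved from (3.1, 0.8) to (2.0, 3.4), a distance of √(1.1² + 2.6²) ≈ 2.8.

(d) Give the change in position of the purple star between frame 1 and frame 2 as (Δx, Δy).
(-0.5, 0.0)

The purple star was at (3.9, 3.5) in frame 1 and (3.4, 3.5) in frame 2.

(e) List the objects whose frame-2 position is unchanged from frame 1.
the orange triangle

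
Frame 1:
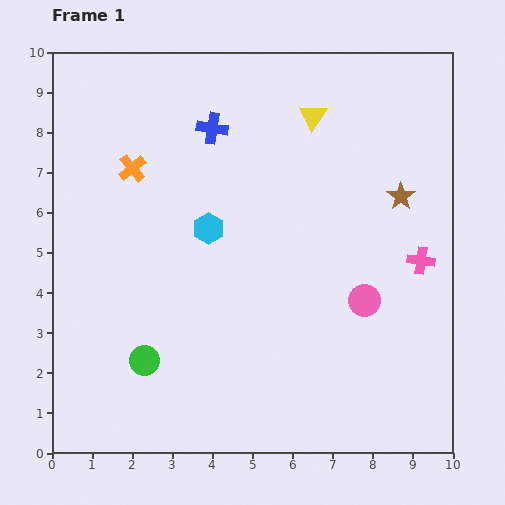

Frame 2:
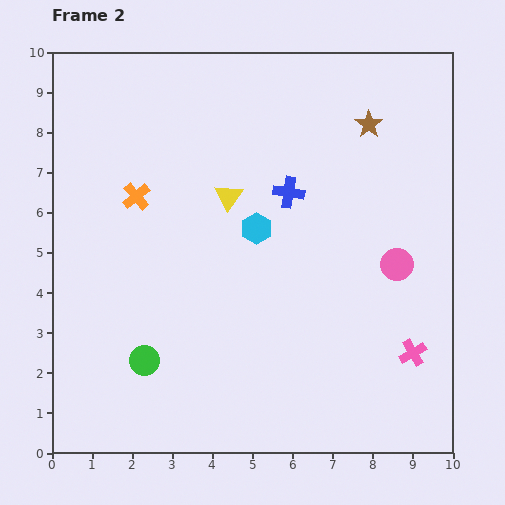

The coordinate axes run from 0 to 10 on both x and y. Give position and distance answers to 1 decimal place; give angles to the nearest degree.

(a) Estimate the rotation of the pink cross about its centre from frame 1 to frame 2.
38° counter-clockwise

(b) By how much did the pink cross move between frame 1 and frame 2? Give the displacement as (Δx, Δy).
(-0.2, -2.3)

The pink cross was at (9.2, 4.8) in frame 1 and (9.0, 2.5) in frame 2.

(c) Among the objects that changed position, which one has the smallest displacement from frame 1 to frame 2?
the orange cross

(moved 0.7)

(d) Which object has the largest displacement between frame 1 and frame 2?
the yellow triangle

(moved 2.9; next 2.5)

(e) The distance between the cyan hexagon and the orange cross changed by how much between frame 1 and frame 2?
+0.7

Distance in frame 1: 2.4. Distance in frame 2: 3.1.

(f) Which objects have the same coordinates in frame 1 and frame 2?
the green circle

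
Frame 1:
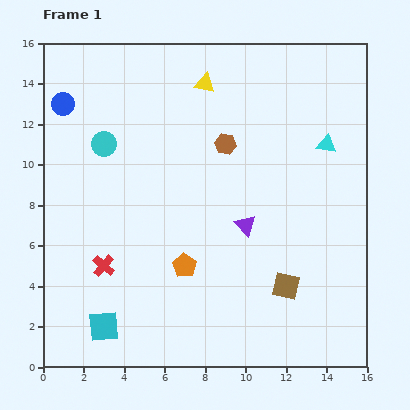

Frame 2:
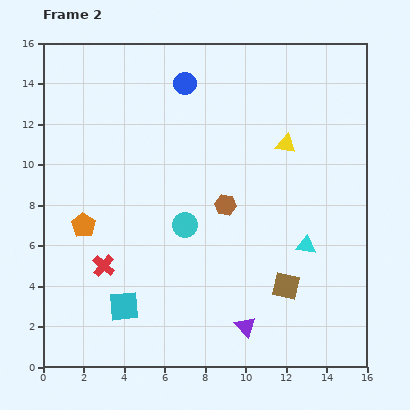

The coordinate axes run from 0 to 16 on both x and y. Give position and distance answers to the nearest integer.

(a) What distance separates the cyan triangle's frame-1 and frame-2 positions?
5

The cyan triangle moved from (14, 11) to (13, 6), a distance of √(1² + 5²) ≈ 5.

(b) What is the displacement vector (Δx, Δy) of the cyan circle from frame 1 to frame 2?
(4, -4)

The cyan circle was at (3, 11) in frame 1 and (7, 7) in frame 2.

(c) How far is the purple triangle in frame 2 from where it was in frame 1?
5

The purple triangle moved from (10, 7) to (10, 2), a distance of √(0² + 5²) ≈ 5.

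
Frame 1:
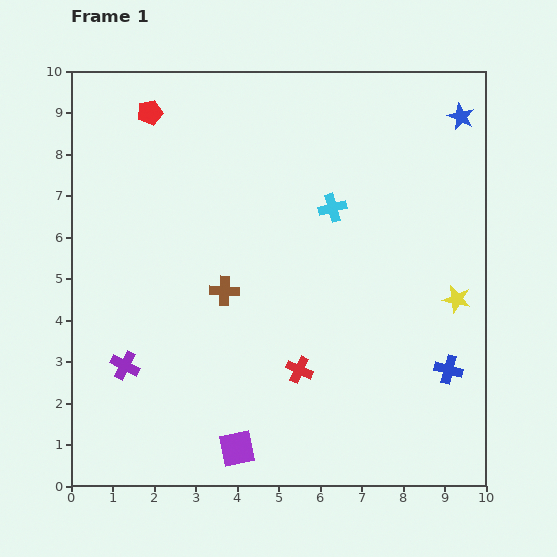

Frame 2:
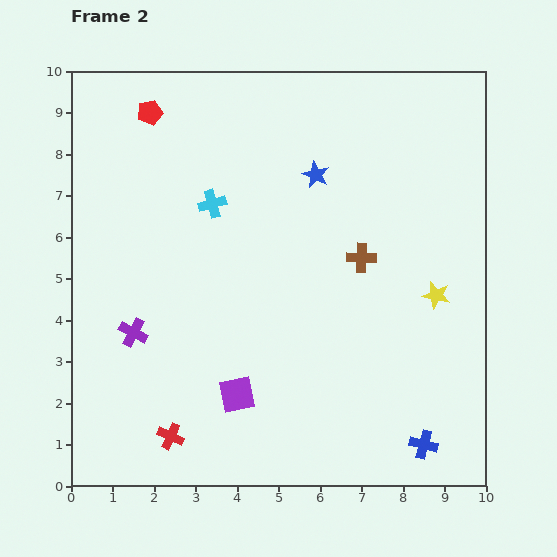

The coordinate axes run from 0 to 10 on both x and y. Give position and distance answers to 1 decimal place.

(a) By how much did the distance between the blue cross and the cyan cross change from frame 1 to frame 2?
+2.9

Distance in frame 1: 4.8. Distance in frame 2: 7.7.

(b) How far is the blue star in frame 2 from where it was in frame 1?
3.8

The blue star moved from (9.4, 8.9) to (5.9, 7.5), a distance of √(3.5² + 1.4²) ≈ 3.8.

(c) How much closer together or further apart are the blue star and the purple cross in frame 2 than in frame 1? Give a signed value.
-4.3

Distance in frame 1: 10.1. Distance in frame 2: 5.8.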